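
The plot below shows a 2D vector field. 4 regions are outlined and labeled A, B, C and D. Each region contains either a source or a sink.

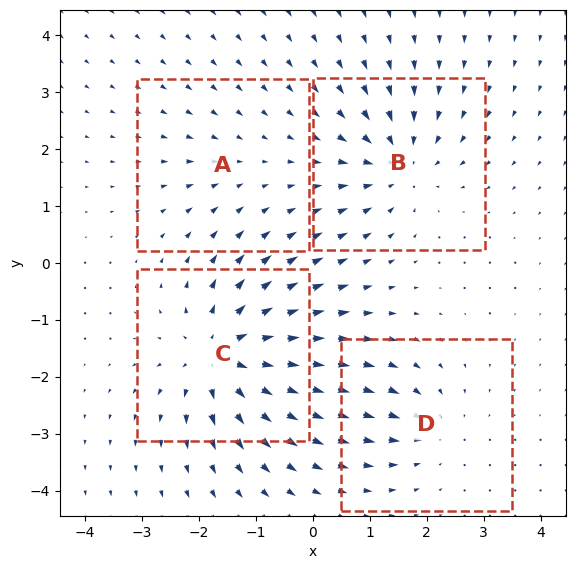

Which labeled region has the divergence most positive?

Divergence at each region's feature centre — A: about -2, B: about -5, C: about +7, D: about -3. Region C is most positive.

C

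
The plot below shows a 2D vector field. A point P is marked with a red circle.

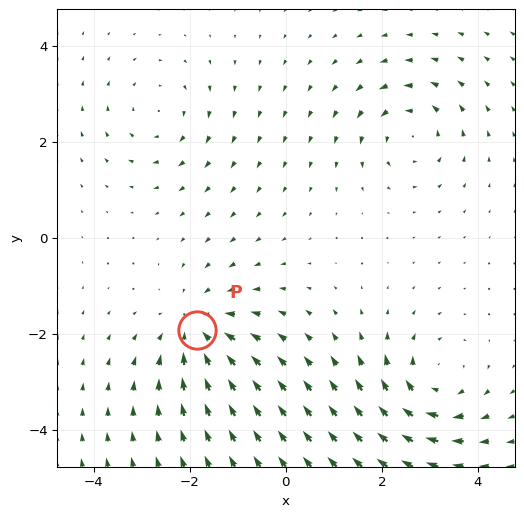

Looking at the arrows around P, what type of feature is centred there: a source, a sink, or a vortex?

sink

At P (-1.8, -1.9) the arrows converge inward. Divergence about -4, curl ≈0 — negative divergence with near-zero curl is a sink.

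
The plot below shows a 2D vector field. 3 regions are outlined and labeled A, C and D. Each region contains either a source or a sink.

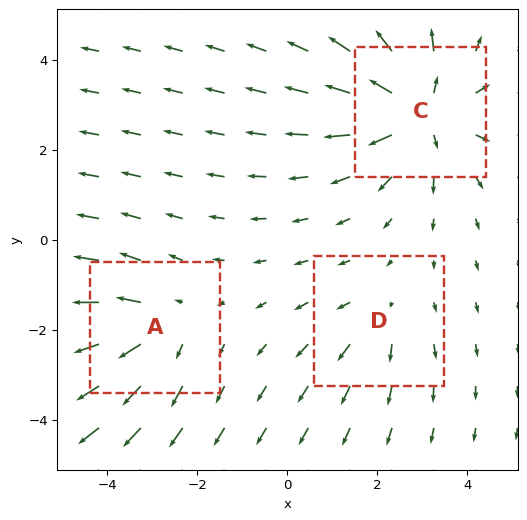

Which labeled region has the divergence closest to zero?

D

Divergence at each region's feature centre — A: about +3, C: about +4, D: about +2. Region D is closest to zero.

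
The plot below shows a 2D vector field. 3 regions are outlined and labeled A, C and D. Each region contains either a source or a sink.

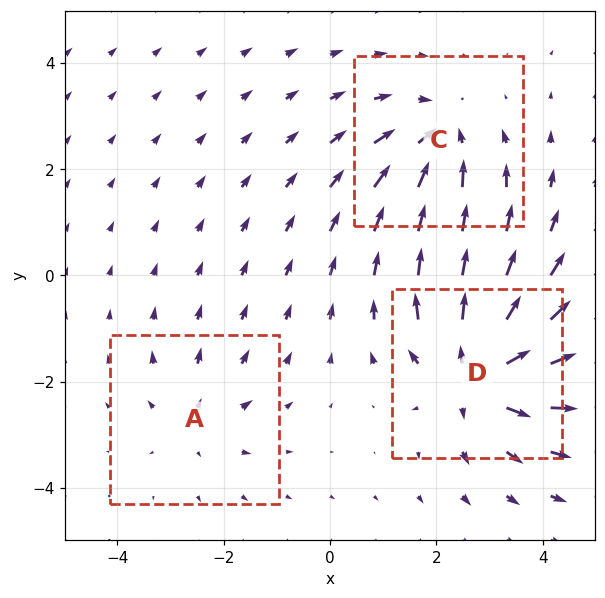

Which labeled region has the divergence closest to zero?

A

Divergence at each region's feature centre — A: about +2, C: about -3, D: about +5. Region A is closest to zero.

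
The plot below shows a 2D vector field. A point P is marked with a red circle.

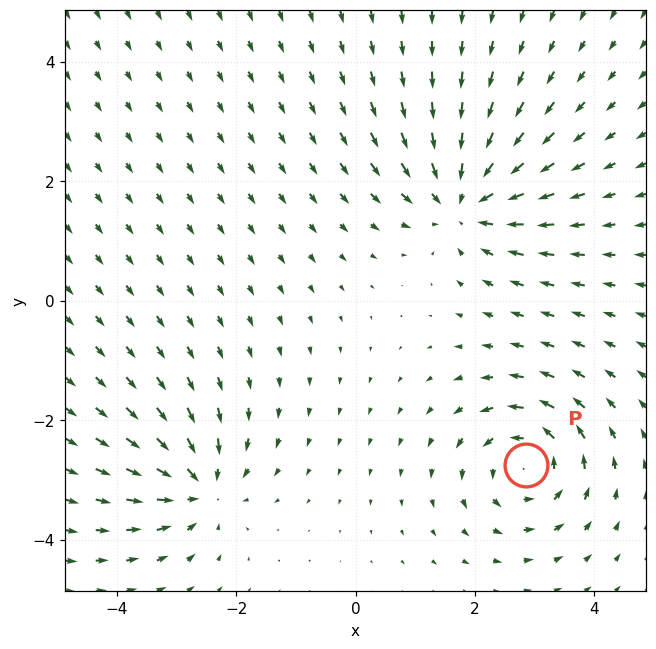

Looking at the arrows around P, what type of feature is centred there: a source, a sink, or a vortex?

vortex

At P (2.9, -2.7) the arrows circulate counterclockwise. Divergence ≈0, curl about +4 — near-zero divergence with nonzero curl is a vortex.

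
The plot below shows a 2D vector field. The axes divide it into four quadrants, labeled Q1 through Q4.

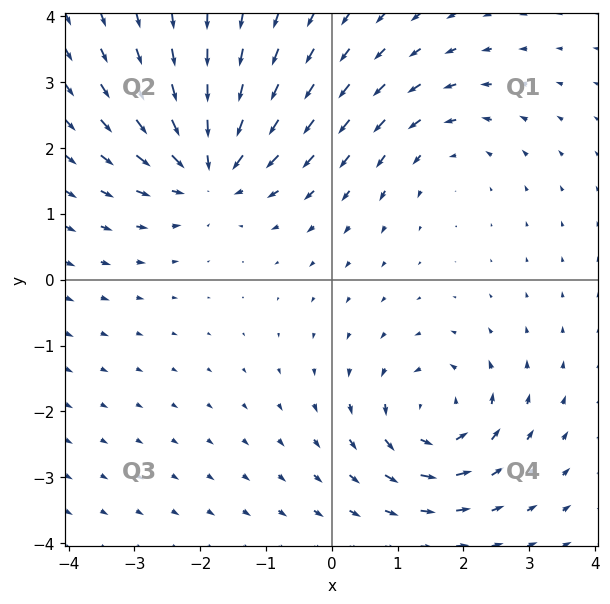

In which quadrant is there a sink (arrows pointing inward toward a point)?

The sink sits at approximately (-1.9, 1.7), which lies in quadrant Q2. The divergence there is about -6, negative as expected for a sink.

Q2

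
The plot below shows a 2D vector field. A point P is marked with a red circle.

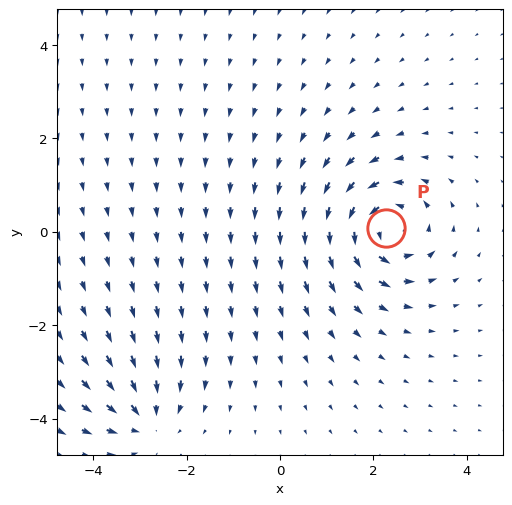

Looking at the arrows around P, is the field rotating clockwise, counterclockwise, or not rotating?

Near P at (2.3, 0.1) the arrows circulate counterclockwise. The curl (z-component) there is about +5; positive curl means counterclockwise rotation.

counterclockwise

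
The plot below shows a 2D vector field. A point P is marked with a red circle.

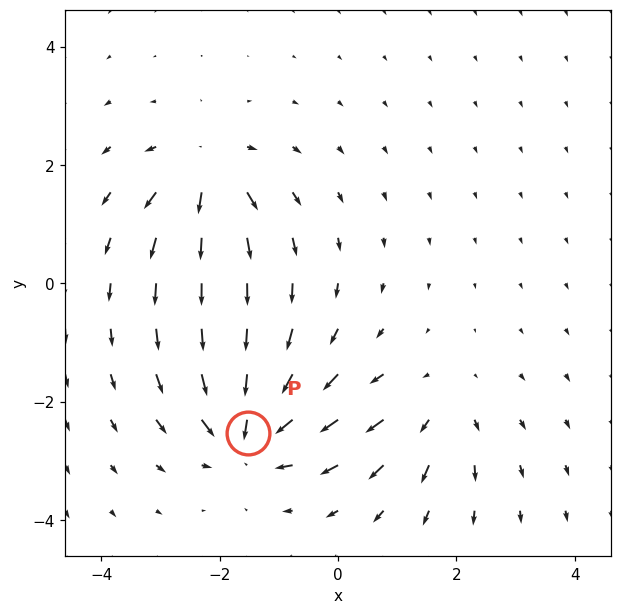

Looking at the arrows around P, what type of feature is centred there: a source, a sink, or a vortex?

At P (-1.5, -2.5) the arrows converge inward. Divergence about -6, curl ≈0 — negative divergence with near-zero curl is a sink.

sink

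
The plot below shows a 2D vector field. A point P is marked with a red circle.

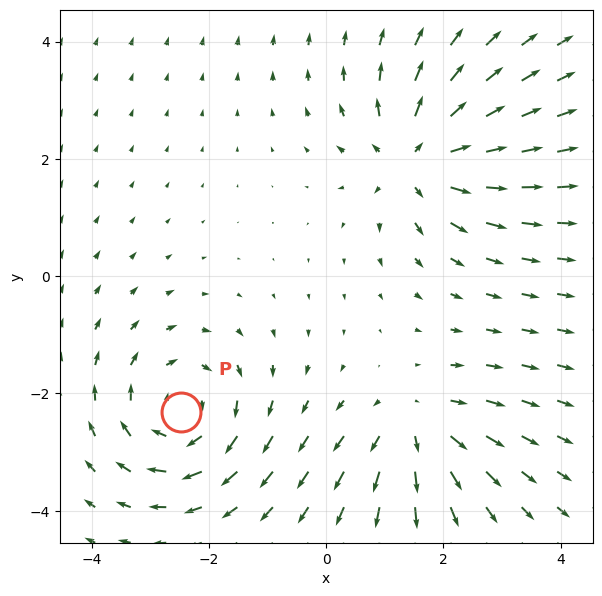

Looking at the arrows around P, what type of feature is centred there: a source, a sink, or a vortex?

At P (-2.5, -2.3) the arrows circulate clockwise. Divergence ≈0, curl about -4 — near-zero divergence with nonzero curl is a vortex.

vortex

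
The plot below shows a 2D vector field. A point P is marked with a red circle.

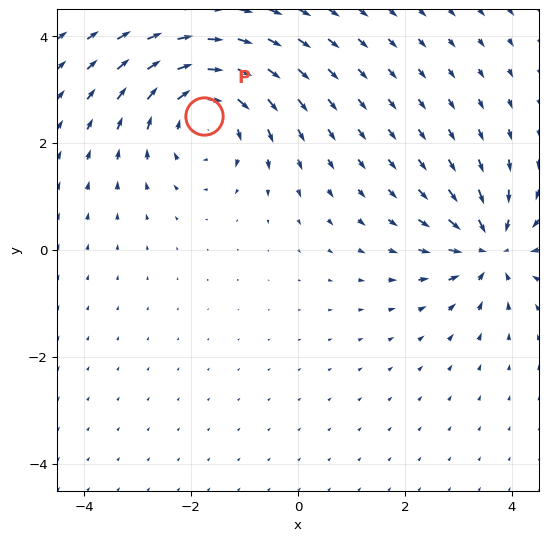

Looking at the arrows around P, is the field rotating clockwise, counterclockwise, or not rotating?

clockwise

Near P at (-1.8, 2.5) the arrows circulate clockwise. The curl (z-component) there is about -3; negative curl means clockwise rotation.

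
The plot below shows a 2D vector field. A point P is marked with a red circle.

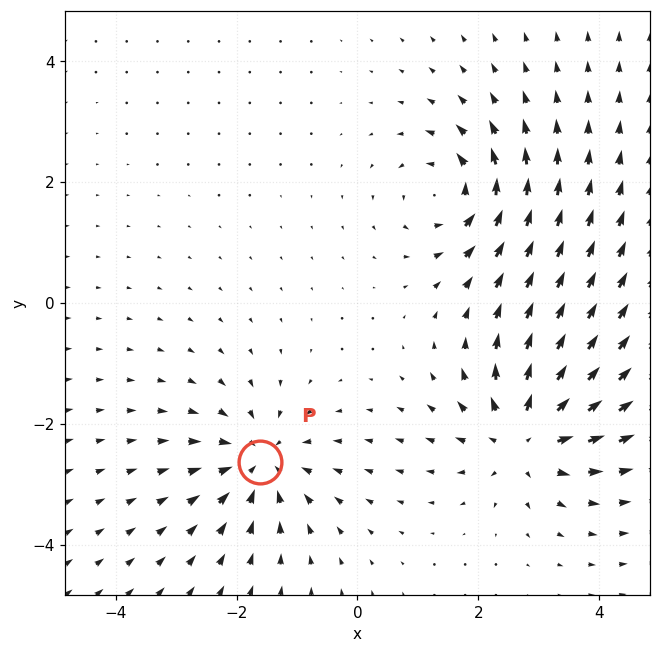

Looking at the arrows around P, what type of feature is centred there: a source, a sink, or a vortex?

sink

At P (-1.6, -2.6) the arrows converge inward. Divergence about -3, curl ≈0 — negative divergence with near-zero curl is a sink.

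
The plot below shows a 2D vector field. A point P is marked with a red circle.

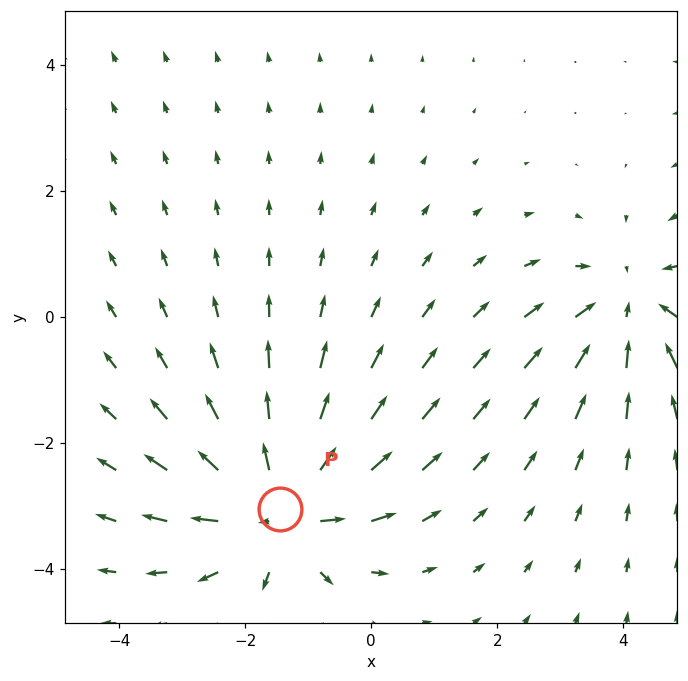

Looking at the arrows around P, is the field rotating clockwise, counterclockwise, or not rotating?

not rotating

Near P at (-1.5, -3.0) the arrows show no circulation. The curl there is ≈0.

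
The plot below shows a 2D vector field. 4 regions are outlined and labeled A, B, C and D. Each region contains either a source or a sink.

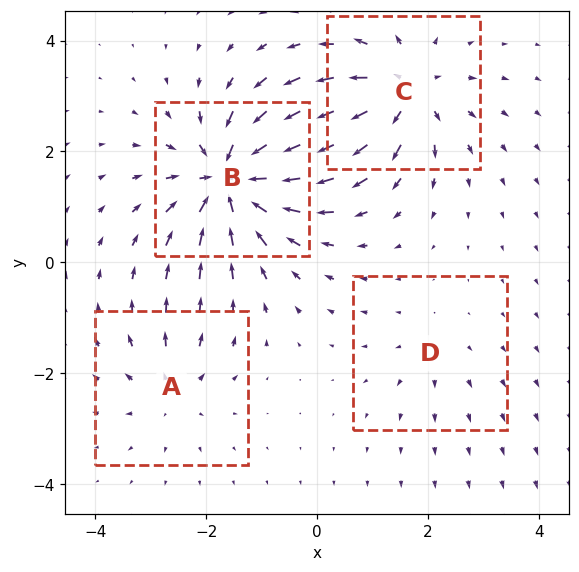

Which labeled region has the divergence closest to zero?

D

Divergence at each region's feature centre — A: about +4, B: about -8, C: about +6, D: about +2. Region D is closest to zero.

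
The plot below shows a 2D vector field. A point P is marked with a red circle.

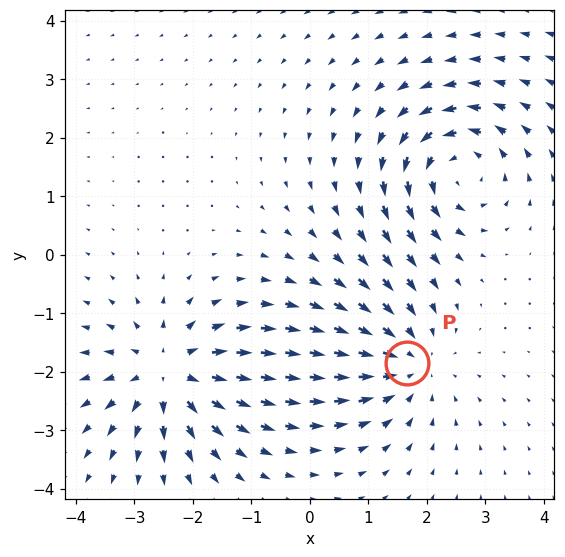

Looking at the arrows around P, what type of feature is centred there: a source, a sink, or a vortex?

At P (1.7, -1.8) the arrows converge inward. Divergence about -3, curl ≈0 — negative divergence with near-zero curl is a sink.

sink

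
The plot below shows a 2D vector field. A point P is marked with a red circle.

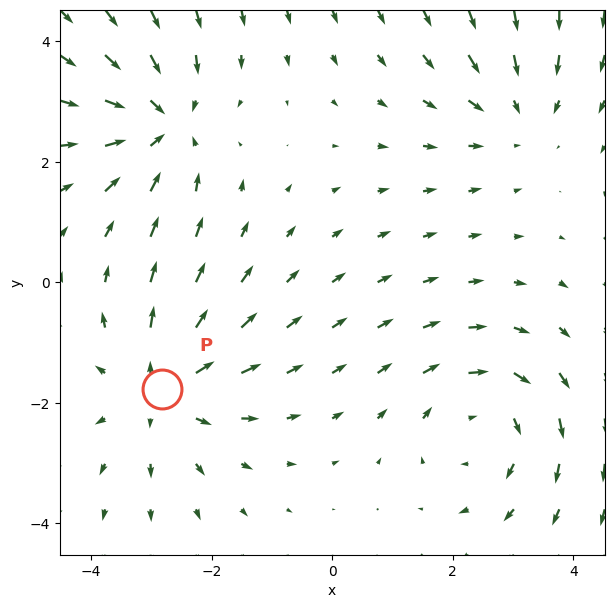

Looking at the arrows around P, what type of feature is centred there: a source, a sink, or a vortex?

At P (-2.8, -1.8) the arrows spread outward. Divergence about +4, curl ≈0 — positive divergence with near-zero curl is a source.

source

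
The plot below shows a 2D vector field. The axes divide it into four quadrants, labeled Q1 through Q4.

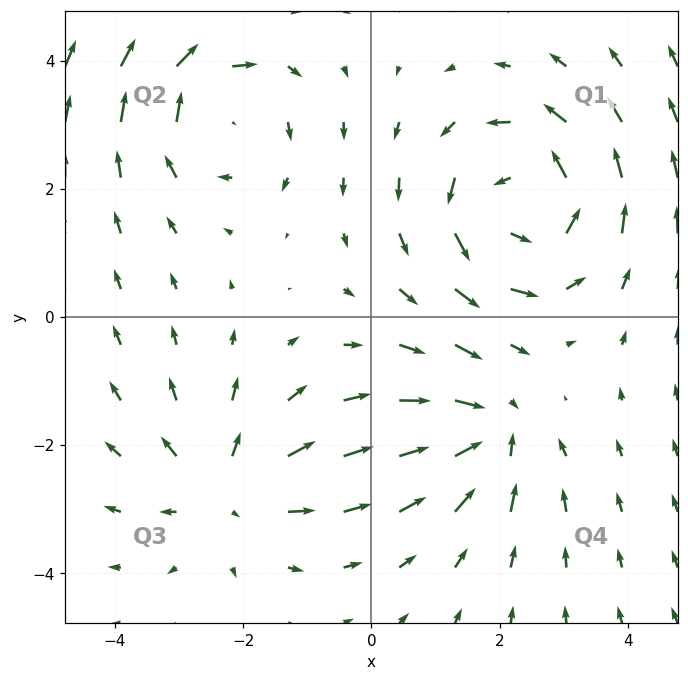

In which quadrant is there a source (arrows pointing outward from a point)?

The source sits at approximately (-2.3, -2.7), which lies in quadrant Q3. The divergence there is about +3, positive as expected for a source.

Q3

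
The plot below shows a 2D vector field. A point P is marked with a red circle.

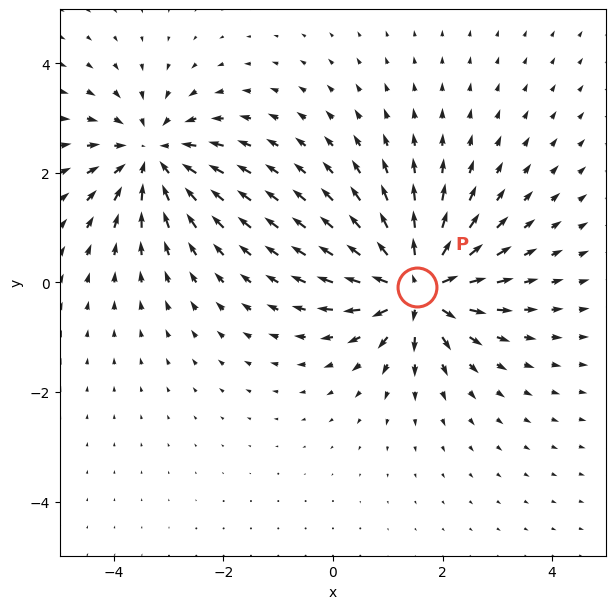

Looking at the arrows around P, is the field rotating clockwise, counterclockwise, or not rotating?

not rotating

Near P at (1.5, -0.1) the arrows show no circulation. The curl there is ≈0.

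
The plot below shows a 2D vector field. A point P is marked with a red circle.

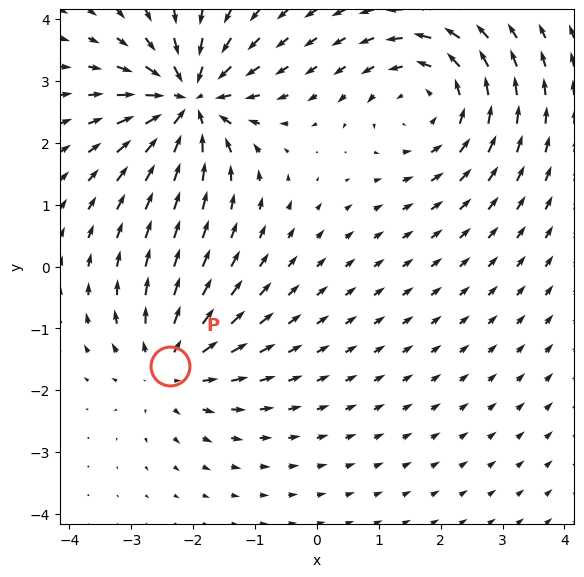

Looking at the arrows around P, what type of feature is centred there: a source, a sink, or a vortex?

source

At P (-2.4, -1.6) the arrows spread outward. Divergence about +4, curl ≈0 — positive divergence with near-zero curl is a source.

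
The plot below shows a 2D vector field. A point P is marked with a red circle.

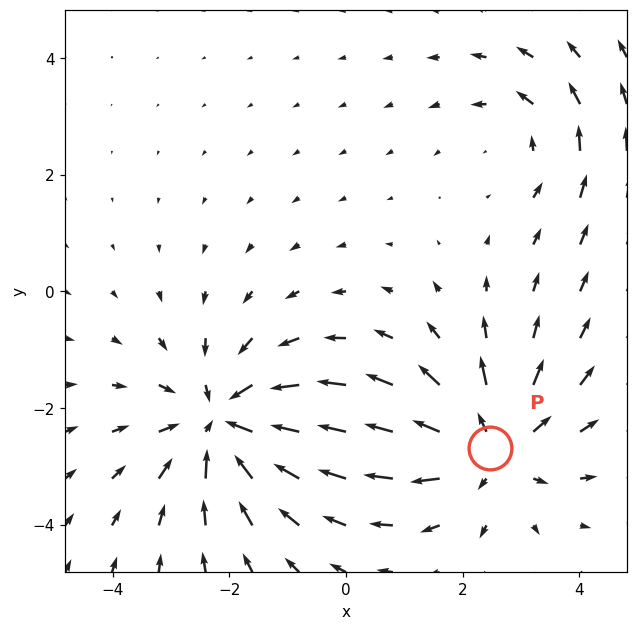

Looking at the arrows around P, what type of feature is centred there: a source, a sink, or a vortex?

source

At P (2.5, -2.7) the arrows spread outward. Divergence about +4, curl ≈0 — positive divergence with near-zero curl is a source.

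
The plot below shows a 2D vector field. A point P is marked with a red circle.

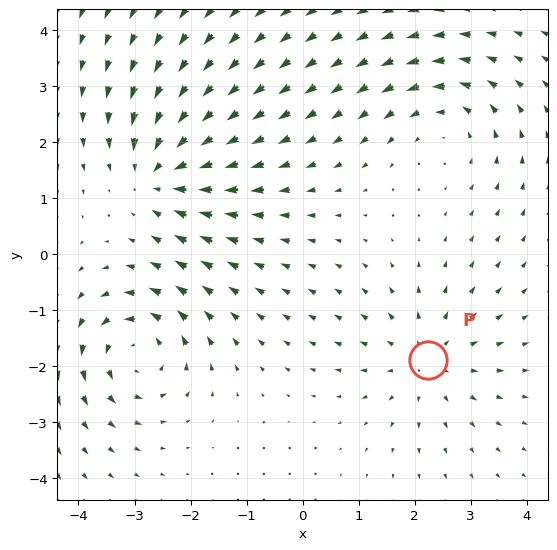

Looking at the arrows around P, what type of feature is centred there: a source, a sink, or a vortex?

At P (2.2, -1.9) the arrows spread outward. Divergence about +3, curl ≈0 — positive divergence with near-zero curl is a source.

source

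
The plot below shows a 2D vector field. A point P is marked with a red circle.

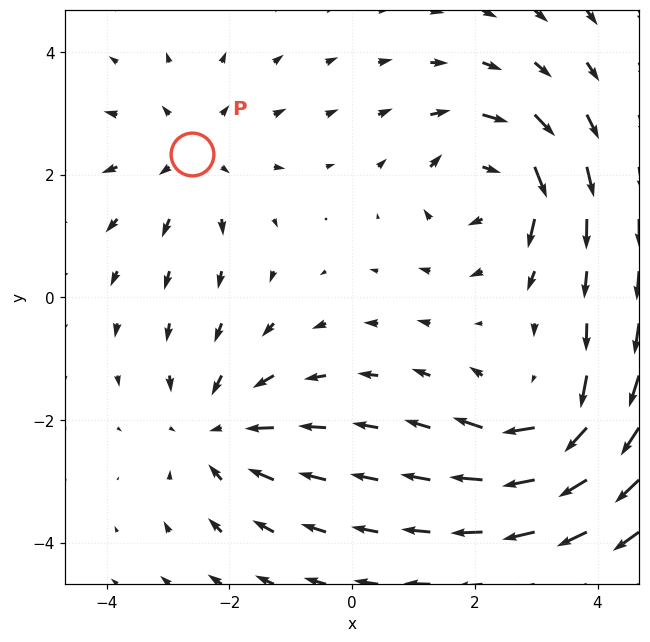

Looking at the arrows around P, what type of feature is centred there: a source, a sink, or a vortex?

source

At P (-2.6, 2.3) the arrows spread outward. Divergence about +3, curl ≈0 — positive divergence with near-zero curl is a source.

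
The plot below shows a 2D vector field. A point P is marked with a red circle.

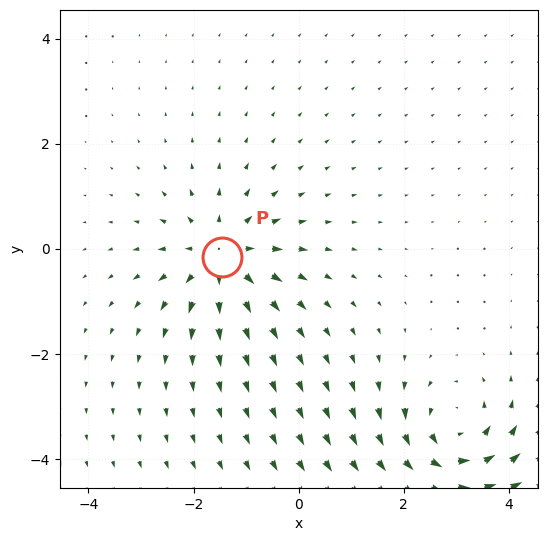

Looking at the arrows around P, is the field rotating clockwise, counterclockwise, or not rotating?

not rotating

Near P at (-1.5, -0.2) the arrows show no circulation. The curl there is ≈0.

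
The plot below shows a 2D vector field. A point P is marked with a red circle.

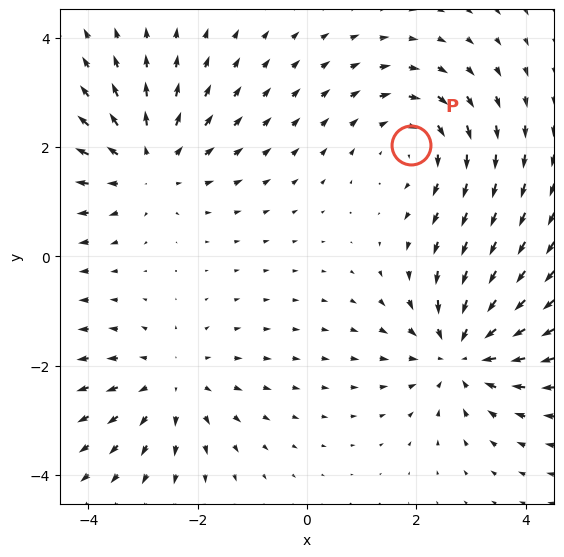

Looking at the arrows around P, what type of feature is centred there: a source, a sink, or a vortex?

At P (1.9, 2.0) the arrows circulate clockwise. Divergence ≈0, curl about -3 — near-zero divergence with nonzero curl is a vortex.

vortex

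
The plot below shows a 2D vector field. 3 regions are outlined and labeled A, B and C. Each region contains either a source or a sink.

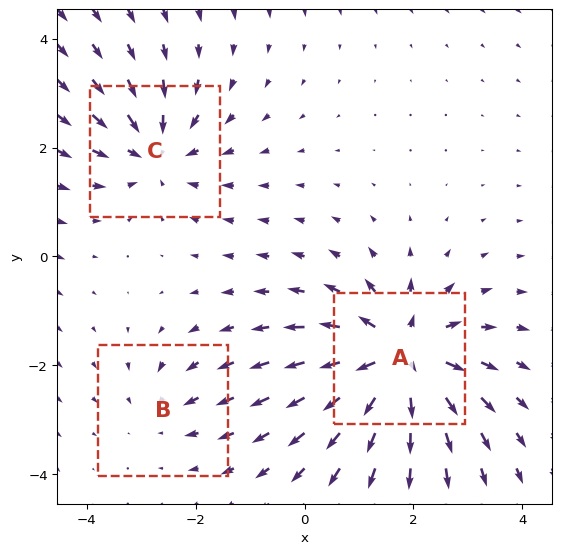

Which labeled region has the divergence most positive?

Divergence at each region's feature centre — A: about +6, B: about -2, C: about -4. Region A is most positive.

A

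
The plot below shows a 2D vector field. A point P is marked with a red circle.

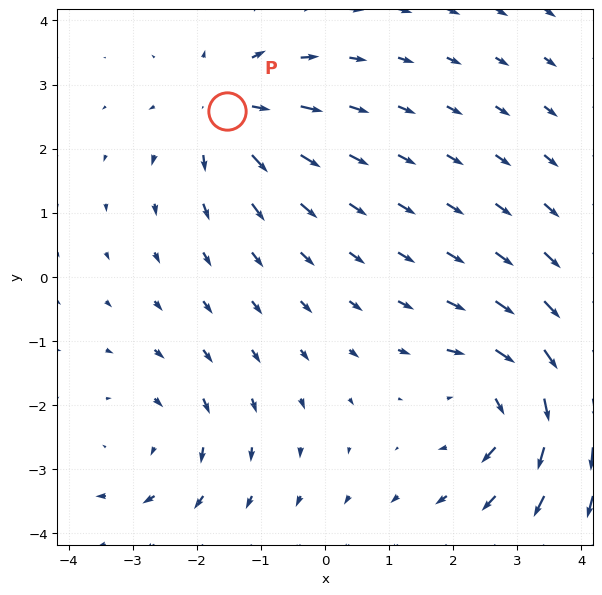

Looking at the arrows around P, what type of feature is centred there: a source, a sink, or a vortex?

At P (-1.5, 2.6) the arrows spread outward. Divergence about +4, curl ≈0 — positive divergence with near-zero curl is a source.

source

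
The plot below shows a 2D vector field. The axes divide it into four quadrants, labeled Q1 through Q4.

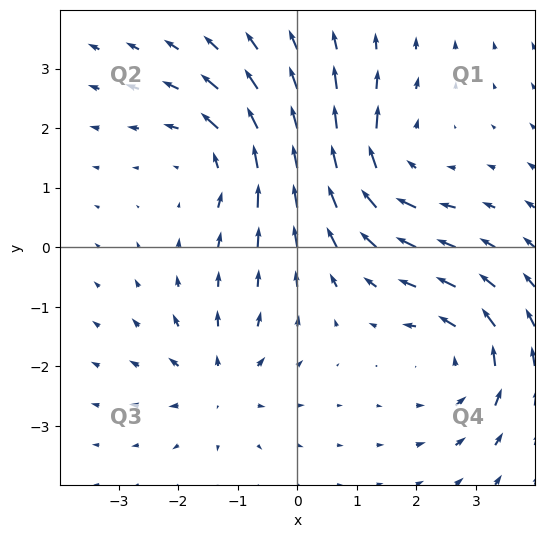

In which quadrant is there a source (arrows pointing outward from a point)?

Q3

The source sits at approximately (-1.3, -2.3), which lies in quadrant Q3. The divergence there is about +4, positive as expected for a source.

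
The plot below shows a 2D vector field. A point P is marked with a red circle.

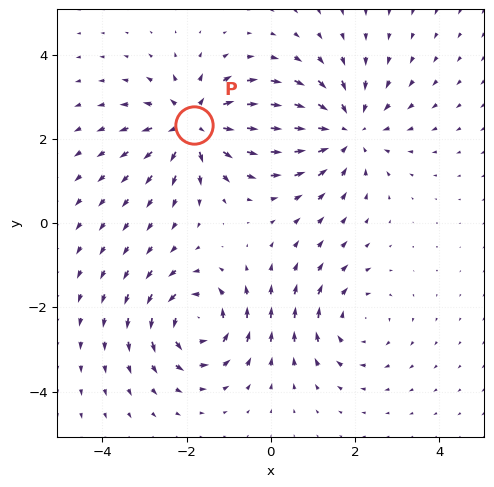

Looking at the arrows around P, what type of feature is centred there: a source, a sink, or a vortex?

source

At P (-1.8, 2.3) the arrows spread outward. Divergence about +4, curl ≈0 — positive divergence with near-zero curl is a source.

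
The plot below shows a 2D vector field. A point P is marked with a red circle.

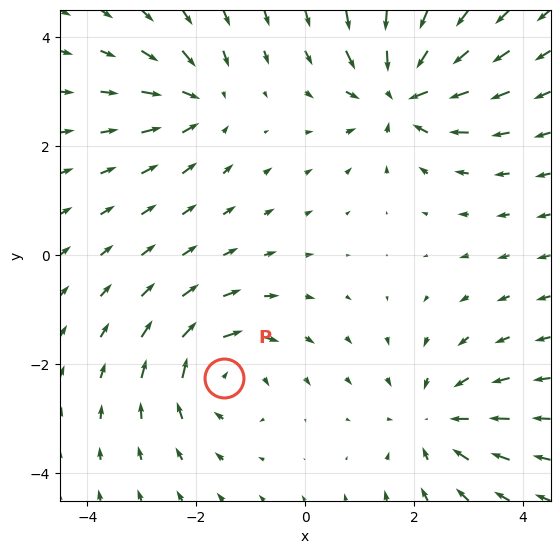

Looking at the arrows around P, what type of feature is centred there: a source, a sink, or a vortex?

At P (-1.5, -2.2) the arrows circulate clockwise. Divergence ≈0, curl about -4 — near-zero divergence with nonzero curl is a vortex.

vortex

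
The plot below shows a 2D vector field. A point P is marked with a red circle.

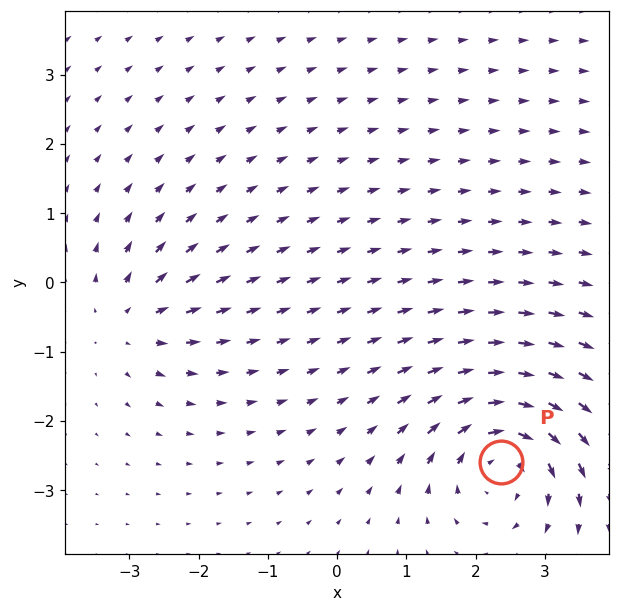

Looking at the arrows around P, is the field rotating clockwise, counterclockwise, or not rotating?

clockwise

Near P at (2.4, -2.6) the arrows circulate clockwise. The curl (z-component) there is about -6; negative curl means clockwise rotation.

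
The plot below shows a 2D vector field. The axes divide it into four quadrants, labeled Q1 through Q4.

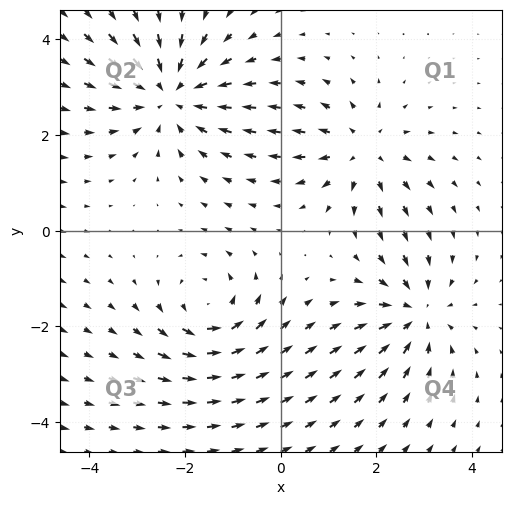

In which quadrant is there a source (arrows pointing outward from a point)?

Q1

The source sits at approximately (1.7, 1.7), which lies in quadrant Q1. The divergence there is about +3, positive as expected for a source.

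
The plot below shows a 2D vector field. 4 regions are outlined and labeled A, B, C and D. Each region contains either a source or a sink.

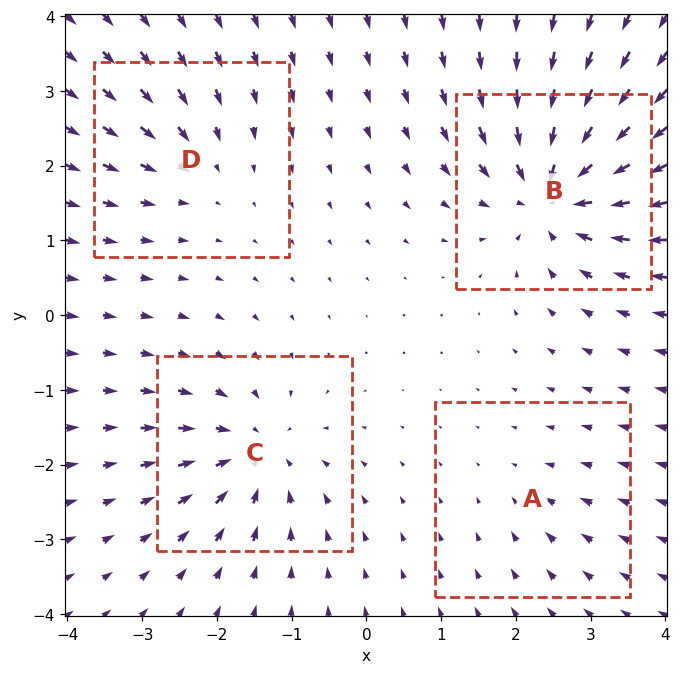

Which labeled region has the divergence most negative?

Divergence at each region's feature centre — A: about -2, B: about -8, C: about -6, D: about -4. Region B is most negative.

B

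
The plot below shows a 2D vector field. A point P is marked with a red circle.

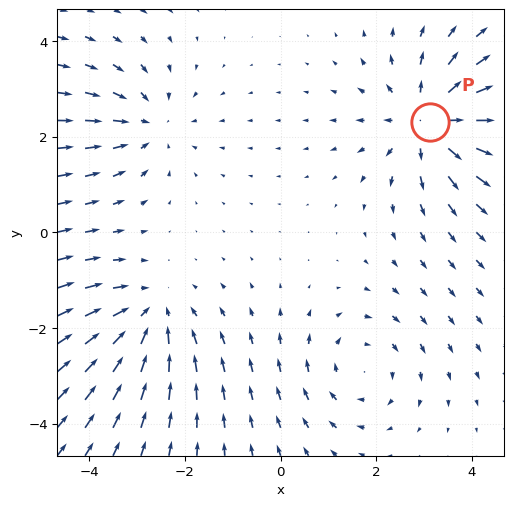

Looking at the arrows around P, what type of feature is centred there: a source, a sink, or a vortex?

At P (3.1, 2.3) the arrows spread outward. Divergence about +4, curl ≈0 — positive divergence with near-zero curl is a source.

source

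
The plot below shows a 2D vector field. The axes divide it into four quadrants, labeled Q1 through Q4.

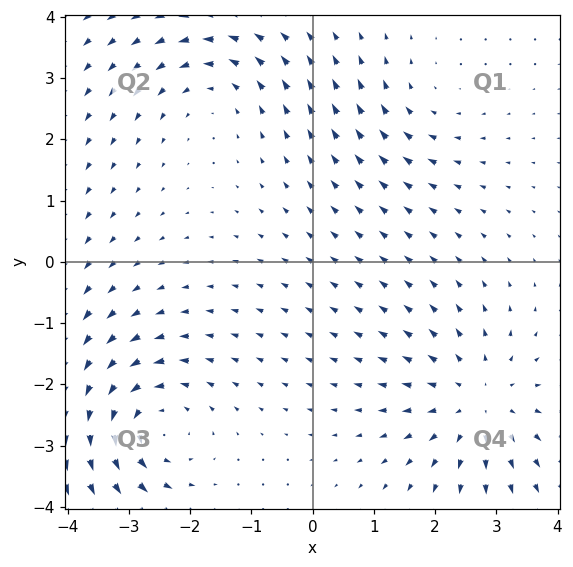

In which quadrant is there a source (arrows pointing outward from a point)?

Q4

The source sits at approximately (2.7, -2.3), which lies in quadrant Q4. The divergence there is about +4, positive as expected for a source.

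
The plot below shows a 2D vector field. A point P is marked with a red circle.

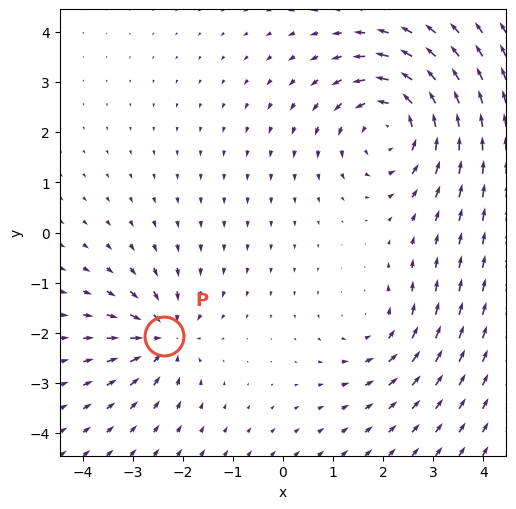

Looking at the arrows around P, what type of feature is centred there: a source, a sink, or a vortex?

At P (-2.4, -2.1) the arrows converge inward. Divergence about -4, curl ≈0 — negative divergence with near-zero curl is a sink.

sink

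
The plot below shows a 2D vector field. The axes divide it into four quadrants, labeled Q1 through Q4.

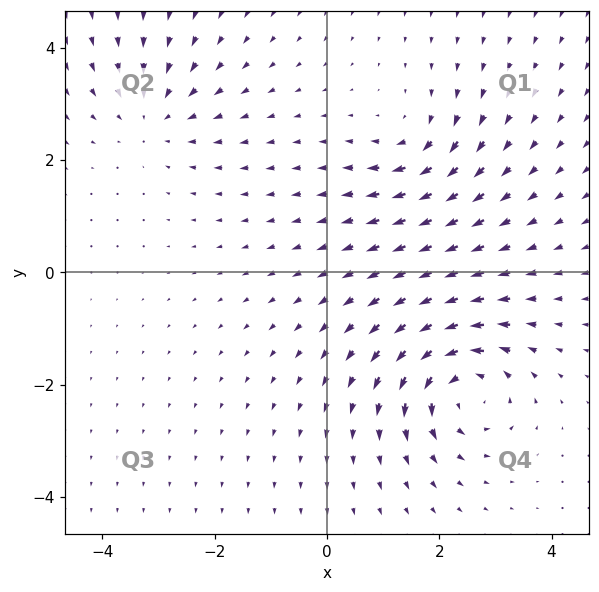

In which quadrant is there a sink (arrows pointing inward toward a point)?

Q2

The sink sits at approximately (-3.1, 2.8), which lies in quadrant Q2. The divergence there is about -3, negative as expected for a sink.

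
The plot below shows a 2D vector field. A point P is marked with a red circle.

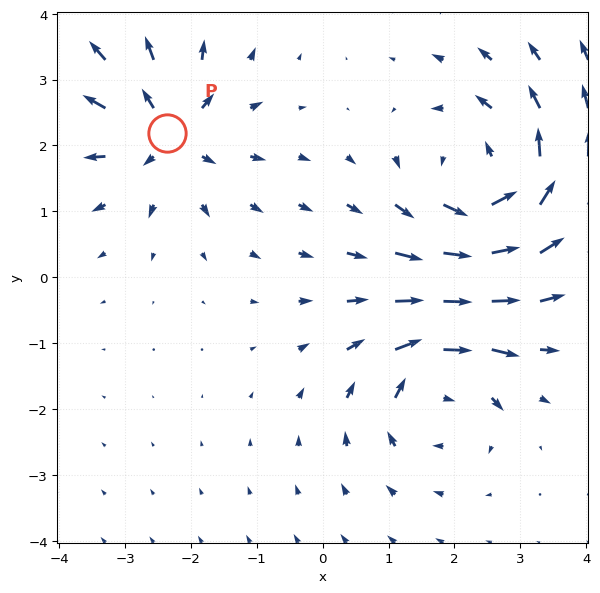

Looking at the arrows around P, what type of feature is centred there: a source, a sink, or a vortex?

source

At P (-2.4, 2.2) the arrows spread outward. Divergence about +4, curl ≈0 — positive divergence with near-zero curl is a source.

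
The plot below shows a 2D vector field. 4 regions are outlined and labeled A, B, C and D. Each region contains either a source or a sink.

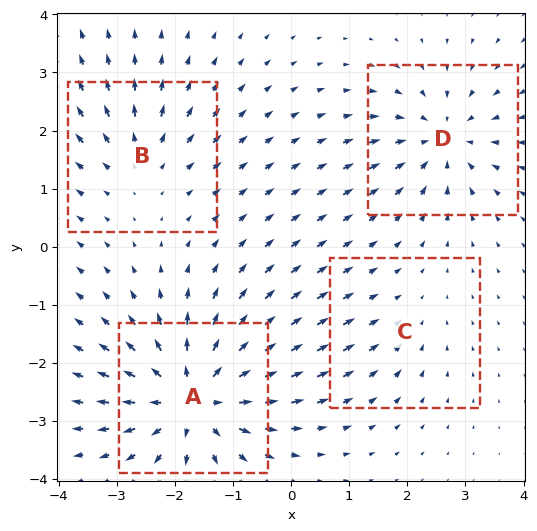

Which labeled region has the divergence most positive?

A

Divergence at each region's feature centre — A: about +7, B: about +3, C: about -2, D: about -5. Region A is most positive.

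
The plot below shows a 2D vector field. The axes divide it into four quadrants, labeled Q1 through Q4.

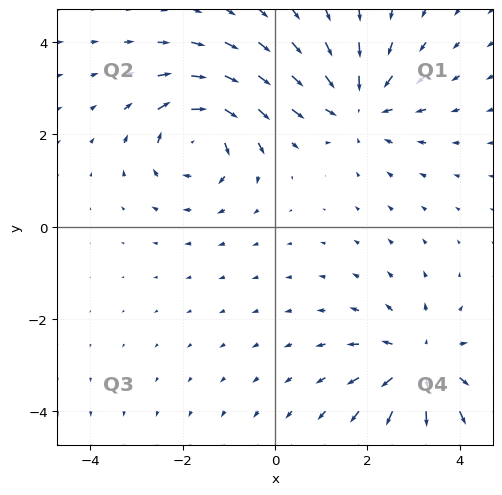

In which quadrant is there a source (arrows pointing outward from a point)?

Q4

The source sits at approximately (3.1, -3.0), which lies in quadrant Q4. The divergence there is about +3, positive as expected for a source.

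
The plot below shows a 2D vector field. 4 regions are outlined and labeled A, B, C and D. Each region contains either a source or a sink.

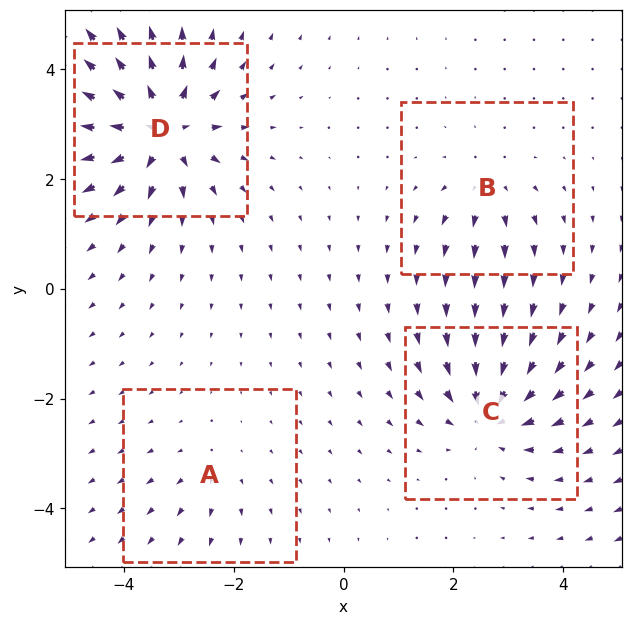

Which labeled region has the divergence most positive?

D

Divergence at each region's feature centre — A: about +2, B: about +4, C: about -6, D: about +8. Region D is most positive.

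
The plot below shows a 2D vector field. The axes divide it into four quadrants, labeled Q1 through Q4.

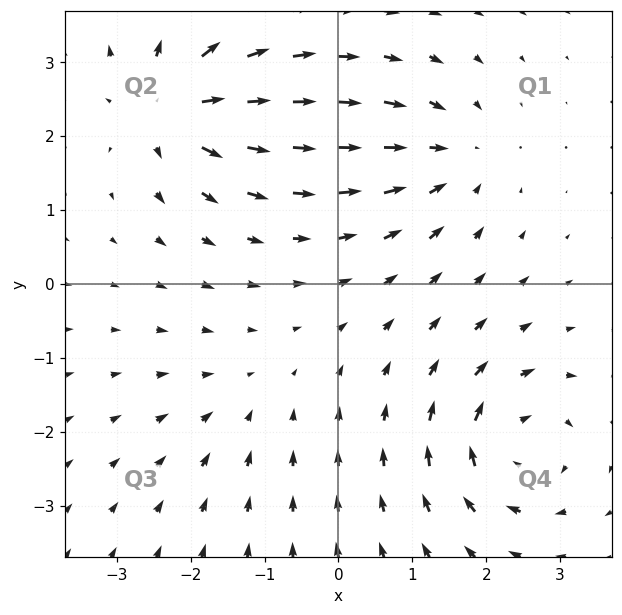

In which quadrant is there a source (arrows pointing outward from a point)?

The source sits at approximately (-2.2, 2.4), which lies in quadrant Q2. The divergence there is about +7, positive as expected for a source.

Q2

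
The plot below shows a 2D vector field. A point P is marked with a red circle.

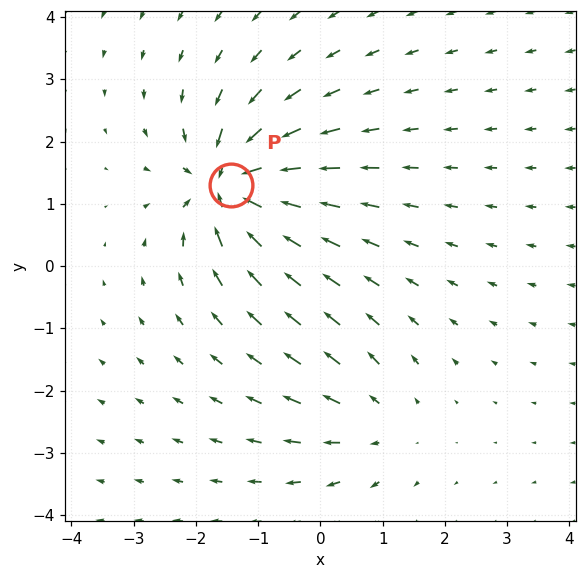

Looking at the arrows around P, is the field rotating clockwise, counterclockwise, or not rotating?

not rotating

Near P at (-1.4, 1.3) the arrows show no circulation. The curl there is ≈0.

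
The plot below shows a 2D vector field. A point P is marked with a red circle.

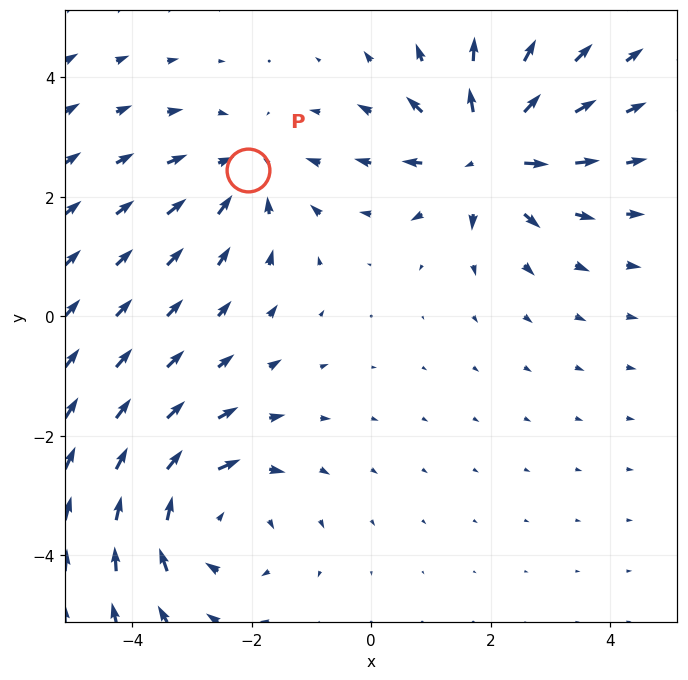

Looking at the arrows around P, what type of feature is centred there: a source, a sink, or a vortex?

At P (-2.1, 2.4) the arrows converge inward. Divergence about -3, curl ≈0 — negative divergence with near-zero curl is a sink.

sink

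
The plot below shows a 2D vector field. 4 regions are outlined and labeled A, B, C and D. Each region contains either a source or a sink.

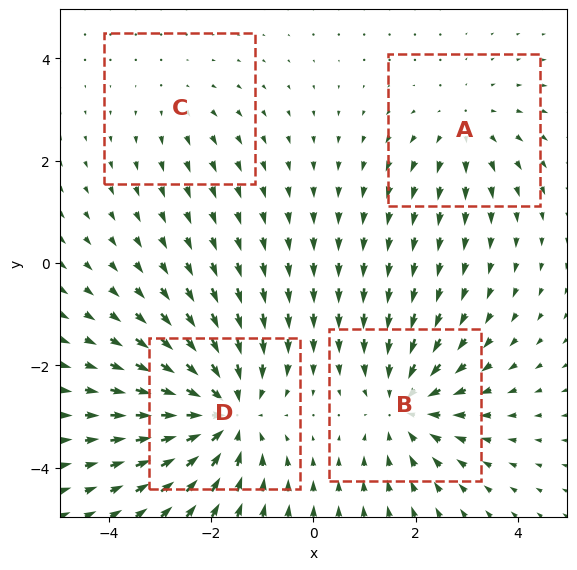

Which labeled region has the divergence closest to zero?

C

Divergence at each region's feature centre — A: about +3, B: about -4, C: about +2, D: about -6. Region C is closest to zero.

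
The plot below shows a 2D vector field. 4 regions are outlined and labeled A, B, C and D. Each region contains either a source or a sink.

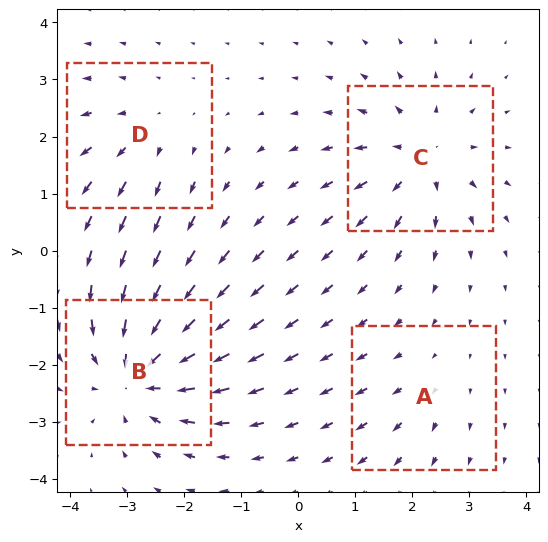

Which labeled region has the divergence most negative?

B

Divergence at each region's feature centre — A: about +2, B: about -7, C: about +5, D: about +3. Region B is most negative.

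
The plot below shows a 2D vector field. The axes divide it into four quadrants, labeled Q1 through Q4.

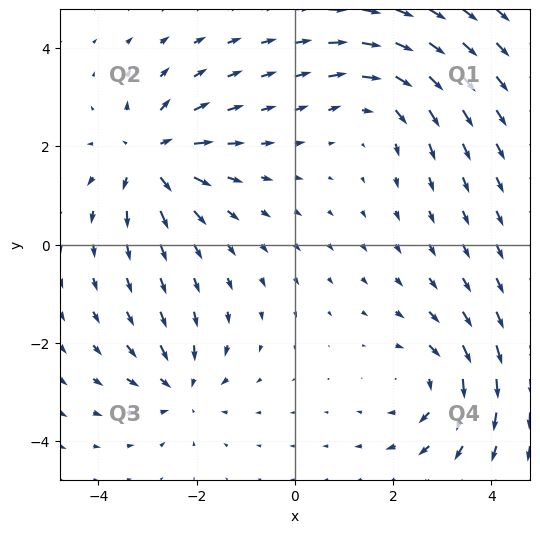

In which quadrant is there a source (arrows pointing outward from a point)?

Q2

The source sits at approximately (-2.9, 1.8), which lies in quadrant Q2. The divergence there is about +5, positive as expected for a source.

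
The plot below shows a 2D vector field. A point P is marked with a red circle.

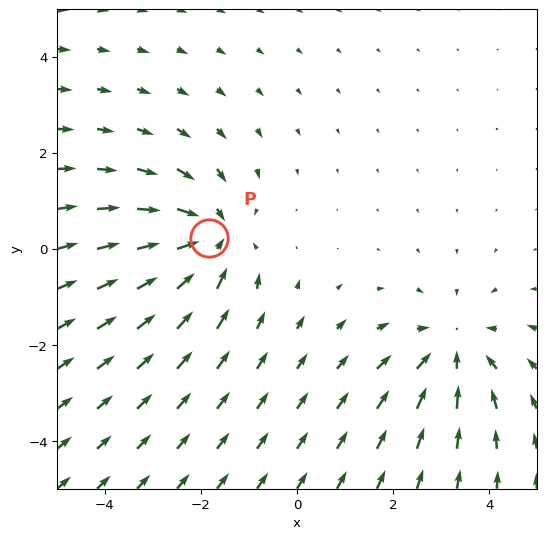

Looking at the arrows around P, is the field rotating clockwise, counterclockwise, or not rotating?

Near P at (-1.8, 0.2) the arrows show no circulation. The curl there is ≈0.

not rotating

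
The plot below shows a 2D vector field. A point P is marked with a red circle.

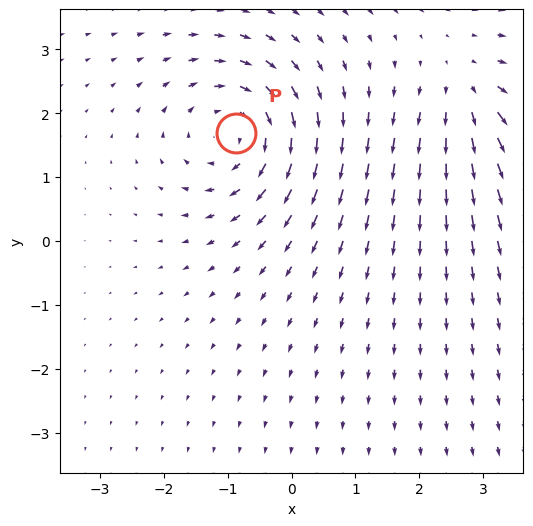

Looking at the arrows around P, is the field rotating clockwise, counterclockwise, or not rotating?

Near P at (-0.9, 1.7) the arrows circulate clockwise. The curl (z-component) there is about -5; negative curl means clockwise rotation.

clockwise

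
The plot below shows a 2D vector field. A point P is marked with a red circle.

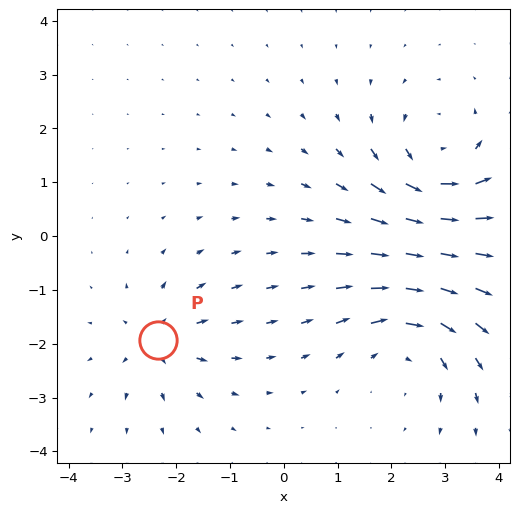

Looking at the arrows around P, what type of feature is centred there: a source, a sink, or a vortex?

At P (-2.3, -1.9) the arrows spread outward. Divergence about +4, curl ≈0 — positive divergence with near-zero curl is a source.

source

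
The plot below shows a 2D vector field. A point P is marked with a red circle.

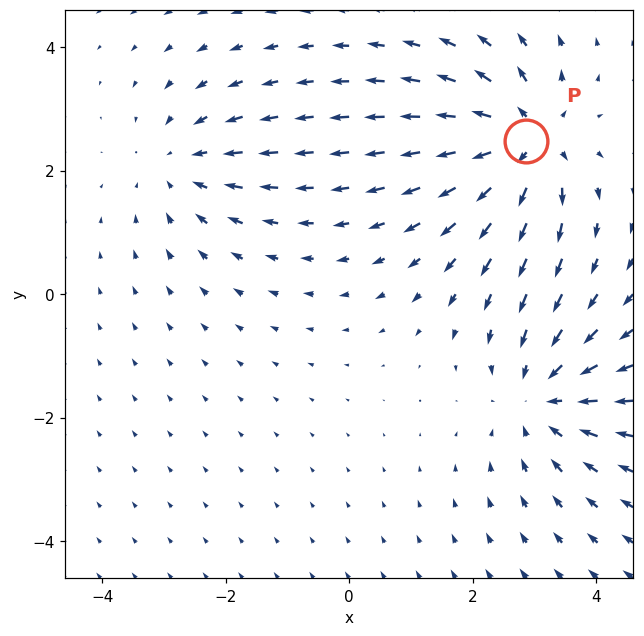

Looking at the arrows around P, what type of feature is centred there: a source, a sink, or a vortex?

source

At P (2.9, 2.5) the arrows spread outward. Divergence about +5, curl ≈0 — positive divergence with near-zero curl is a source.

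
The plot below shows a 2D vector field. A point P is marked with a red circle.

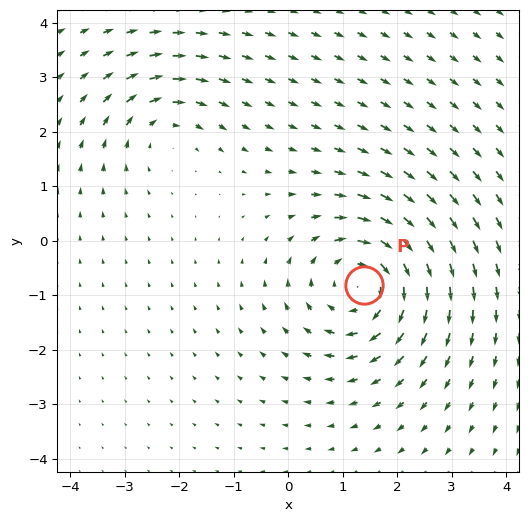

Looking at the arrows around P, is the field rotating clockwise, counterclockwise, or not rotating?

clockwise

Near P at (1.4, -0.8) the arrows circulate clockwise. The curl (z-component) there is about -5; negative curl means clockwise rotation.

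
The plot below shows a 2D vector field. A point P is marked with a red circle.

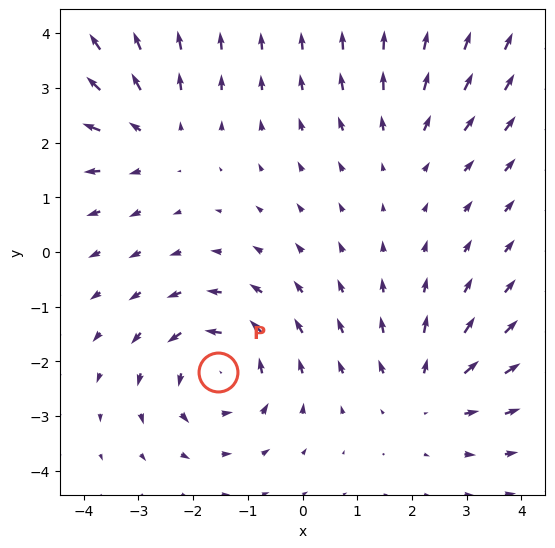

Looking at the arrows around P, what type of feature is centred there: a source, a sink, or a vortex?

vortex

At P (-1.5, -2.2) the arrows circulate counterclockwise. Divergence ≈0, curl about +5 — near-zero divergence with nonzero curl is a vortex.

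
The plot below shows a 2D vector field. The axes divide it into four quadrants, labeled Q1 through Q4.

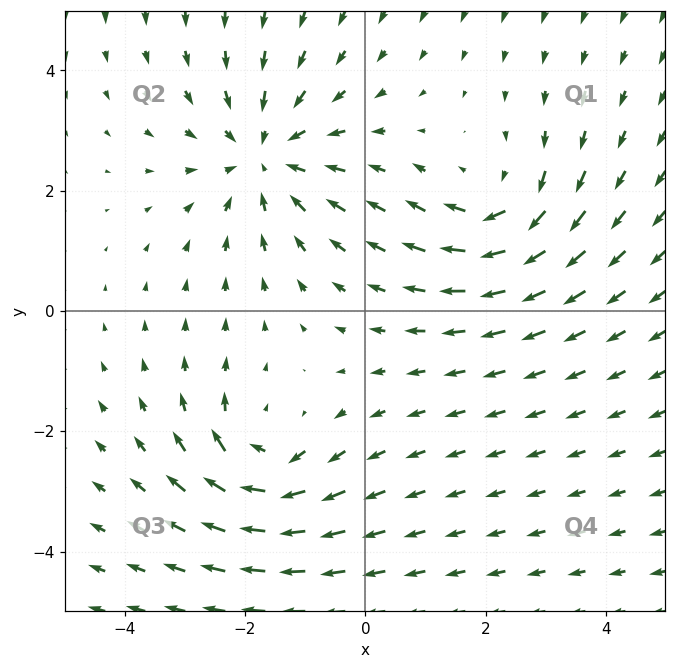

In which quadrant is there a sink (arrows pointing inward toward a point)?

Q2

The sink sits at approximately (-1.7, 2.6), which lies in quadrant Q2. The divergence there is about -3, negative as expected for a sink.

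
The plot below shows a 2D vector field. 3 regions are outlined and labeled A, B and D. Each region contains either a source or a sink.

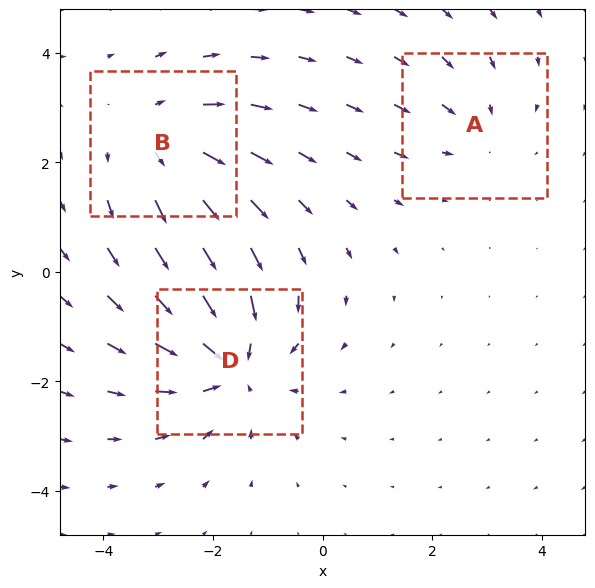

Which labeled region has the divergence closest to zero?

A

Divergence at each region's feature centre — A: about -2, B: about +3, D: about -4. Region A is closest to zero.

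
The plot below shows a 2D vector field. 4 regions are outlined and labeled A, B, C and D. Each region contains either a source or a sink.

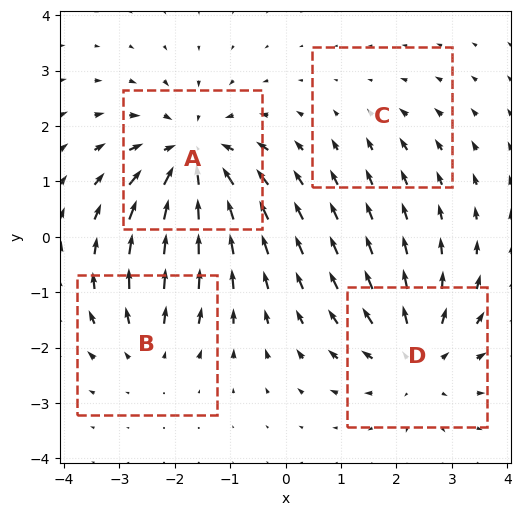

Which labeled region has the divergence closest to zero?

Divergence at each region's feature centre — A: about -6, B: about +3, C: about -2, D: about +4. Region C is closest to zero.

C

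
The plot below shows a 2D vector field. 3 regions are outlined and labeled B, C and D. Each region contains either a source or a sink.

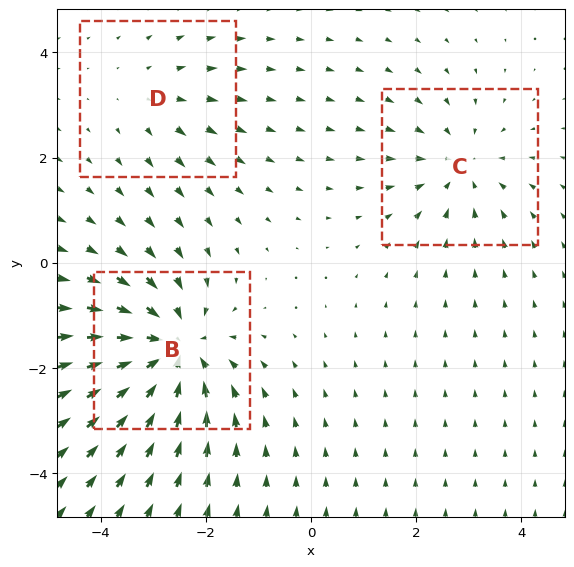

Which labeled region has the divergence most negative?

Divergence at each region's feature centre — B: about -5, C: about -3, D: about +2. Region B is most negative.

B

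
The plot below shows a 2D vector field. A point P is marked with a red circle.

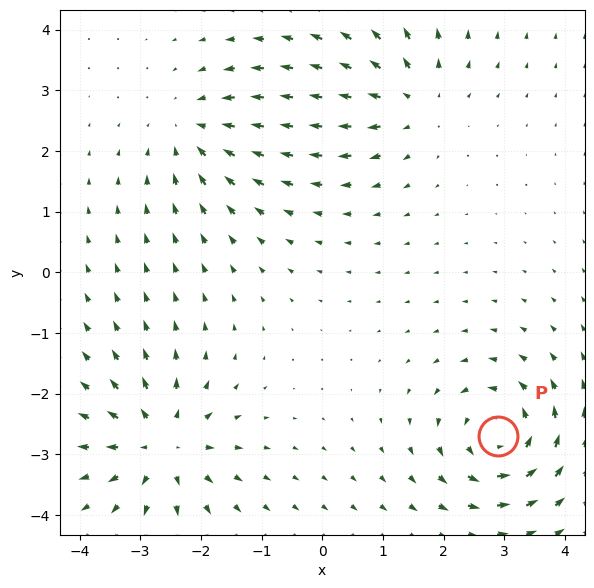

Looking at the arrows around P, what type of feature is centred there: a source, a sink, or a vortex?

At P (2.9, -2.7) the arrows circulate counterclockwise. Divergence ≈0, curl about +6 — near-zero divergence with nonzero curl is a vortex.

vortex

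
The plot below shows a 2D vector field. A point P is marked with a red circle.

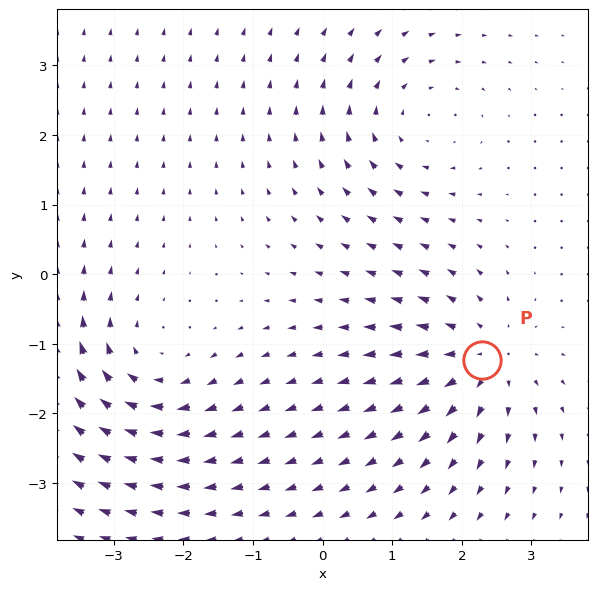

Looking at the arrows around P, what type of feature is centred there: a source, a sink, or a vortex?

source

At P (2.3, -1.2) the arrows spread outward. Divergence about +6, curl ≈0 — positive divergence with near-zero curl is a source.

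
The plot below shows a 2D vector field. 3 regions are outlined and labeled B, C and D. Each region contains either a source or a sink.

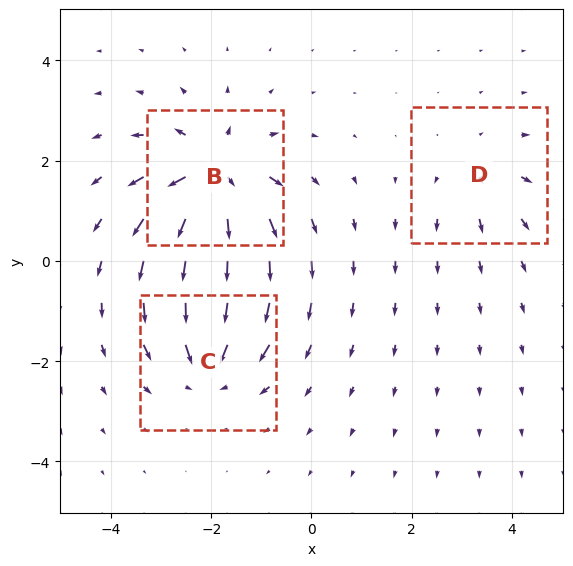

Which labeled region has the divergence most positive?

B

Divergence at each region's feature centre — B: about +6, C: about -4, D: about +2. Region B is most positive.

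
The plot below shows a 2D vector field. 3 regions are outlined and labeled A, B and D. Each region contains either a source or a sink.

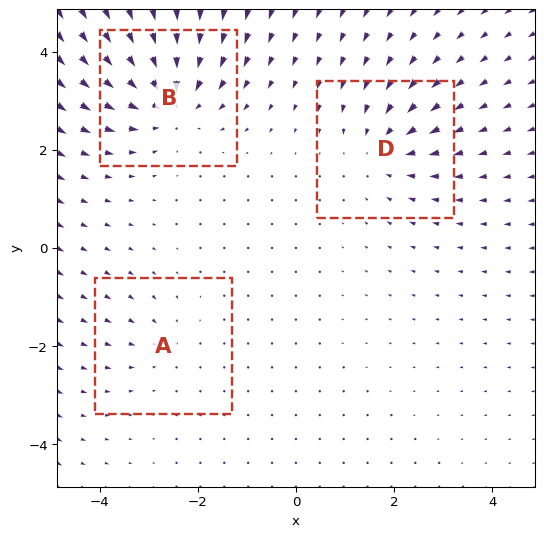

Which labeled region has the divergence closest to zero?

Divergence at each region's feature centre — A: about -2, B: about -5, D: about -3. Region A is closest to zero.

A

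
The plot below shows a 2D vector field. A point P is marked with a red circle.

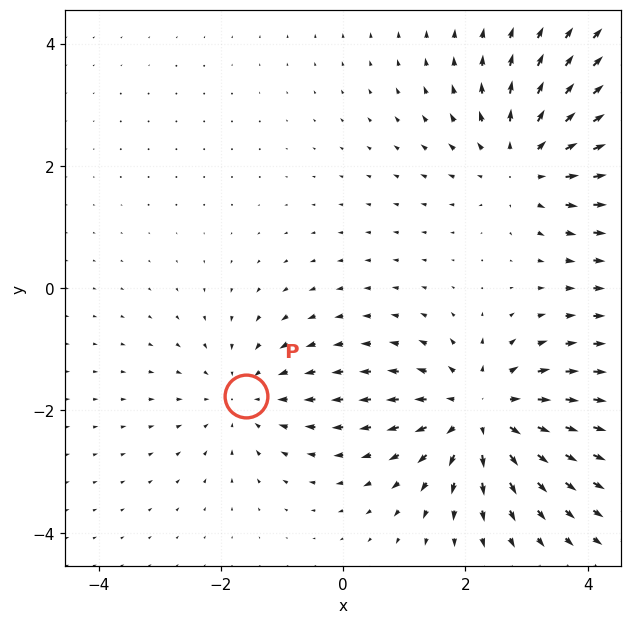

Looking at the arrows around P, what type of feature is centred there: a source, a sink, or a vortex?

sink

At P (-1.6, -1.8) the arrows converge inward. Divergence about -2, curl ≈0 — negative divergence with near-zero curl is a sink.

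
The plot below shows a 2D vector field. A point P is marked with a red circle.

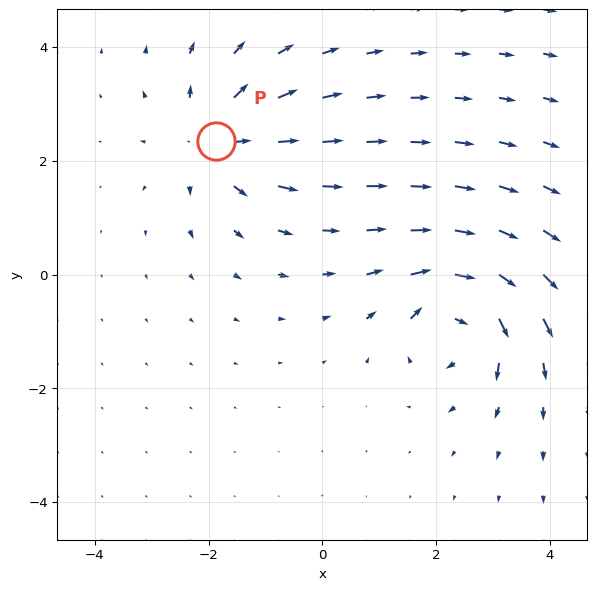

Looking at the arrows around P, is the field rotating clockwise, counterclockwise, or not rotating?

Near P at (-1.9, 2.3) the arrows show no circulation. The curl there is ≈0.

not rotating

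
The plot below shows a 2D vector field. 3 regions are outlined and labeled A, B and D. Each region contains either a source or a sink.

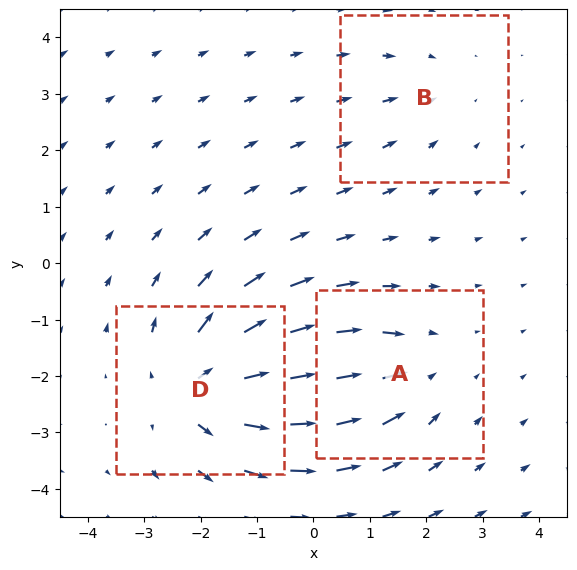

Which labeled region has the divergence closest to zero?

B

Divergence at each region's feature centre — A: about -3, B: about -2, D: about +5. Region B is closest to zero.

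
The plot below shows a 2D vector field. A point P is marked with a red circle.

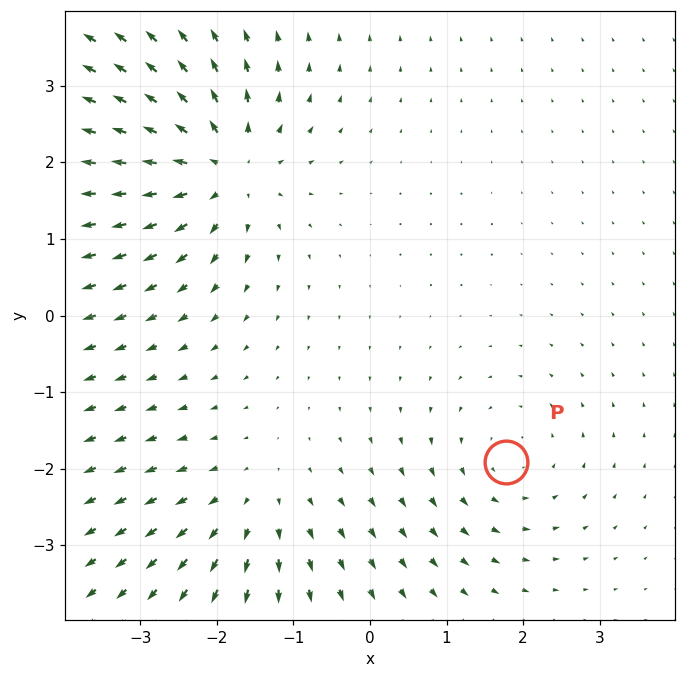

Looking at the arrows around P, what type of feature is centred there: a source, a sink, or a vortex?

vortex

At P (1.8, -1.9) the arrows circulate counterclockwise. Divergence ≈0, curl about +3 — near-zero divergence with nonzero curl is a vortex.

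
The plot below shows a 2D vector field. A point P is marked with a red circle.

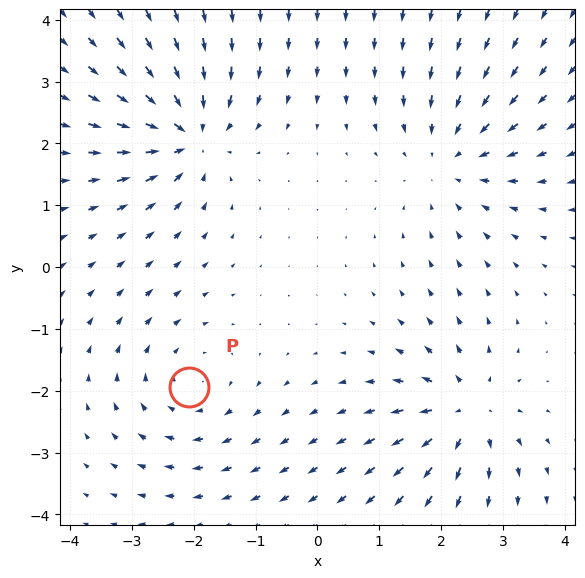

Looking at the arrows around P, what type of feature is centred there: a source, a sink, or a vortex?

vortex

At P (-2.1, -1.9) the arrows circulate clockwise. Divergence ≈0, curl about -3 — near-zero divergence with nonzero curl is a vortex.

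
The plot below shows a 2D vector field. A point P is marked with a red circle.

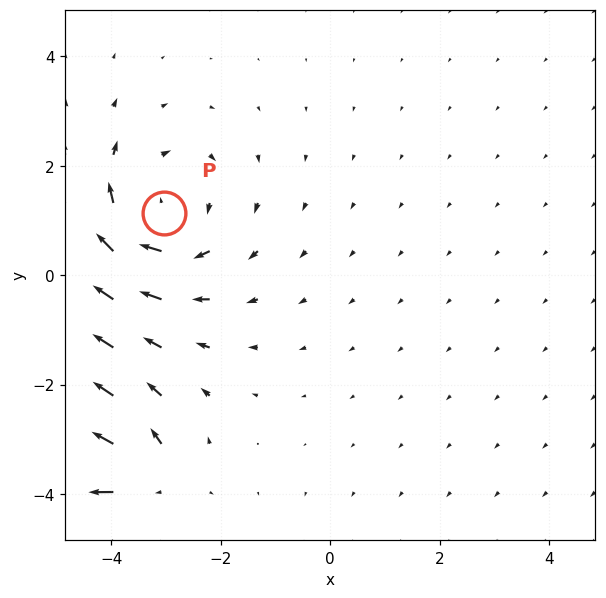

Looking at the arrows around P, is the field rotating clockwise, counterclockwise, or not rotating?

clockwise

Near P at (-3.0, 1.1) the arrows circulate clockwise. The curl (z-component) there is about -3; negative curl means clockwise rotation.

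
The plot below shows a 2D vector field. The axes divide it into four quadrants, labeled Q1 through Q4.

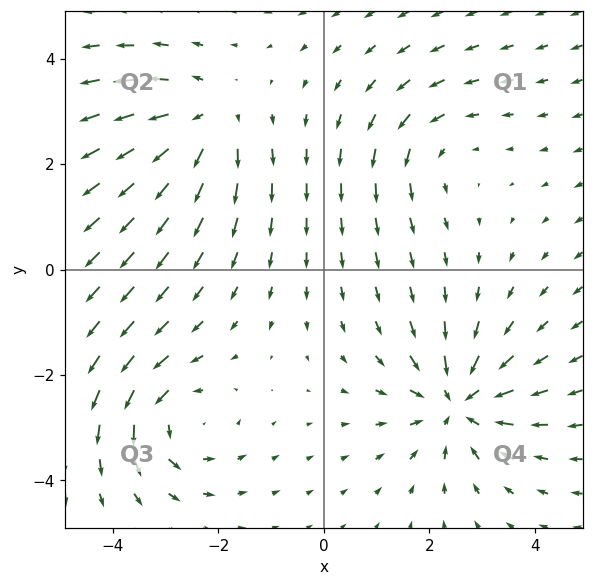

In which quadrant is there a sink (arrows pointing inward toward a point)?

The sink sits at approximately (2.5, -2.5), which lies in quadrant Q4. The divergence there is about -5, negative as expected for a sink.

Q4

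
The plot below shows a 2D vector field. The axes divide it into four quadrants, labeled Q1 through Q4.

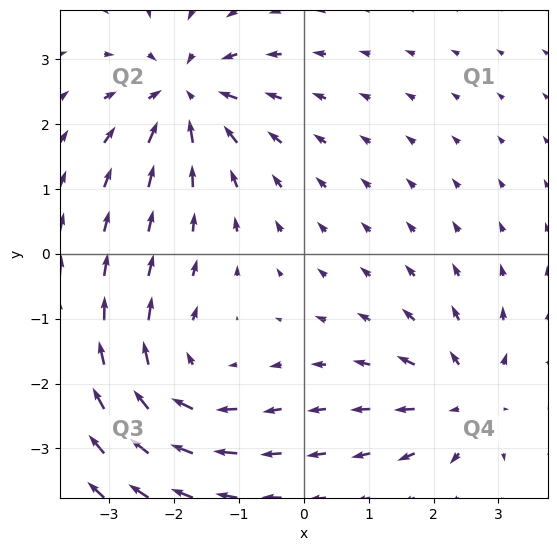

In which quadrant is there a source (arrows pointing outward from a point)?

Q4

The source sits at approximately (2.5, -2.2), which lies in quadrant Q4. The divergence there is about +4, positive as expected for a source.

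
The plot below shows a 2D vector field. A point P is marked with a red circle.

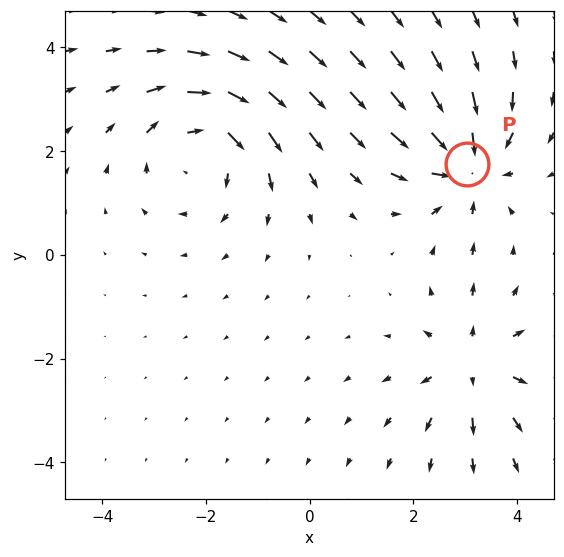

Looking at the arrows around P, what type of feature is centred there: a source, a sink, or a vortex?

sink

At P (3.0, 1.7) the arrows converge inward. Divergence about -4, curl ≈0 — negative divergence with near-zero curl is a sink.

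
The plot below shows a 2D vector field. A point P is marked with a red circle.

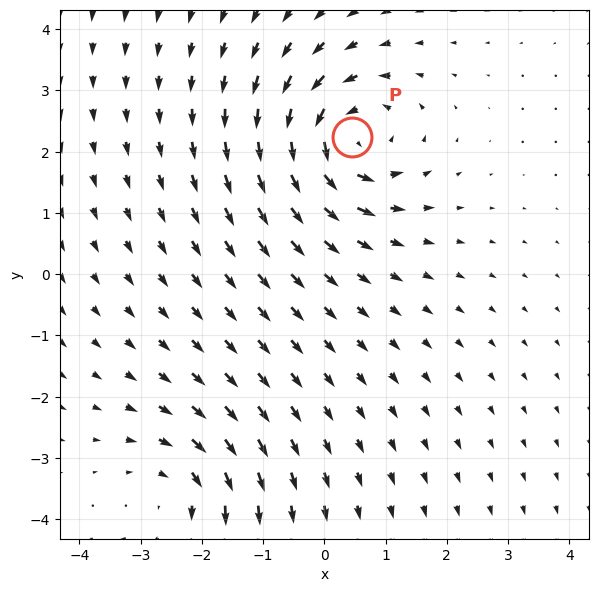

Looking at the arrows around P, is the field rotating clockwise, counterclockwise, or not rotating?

counterclockwise

Near P at (0.4, 2.2) the arrows circulate counterclockwise. The curl (z-component) there is about +4; positive curl means counterclockwise rotation.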